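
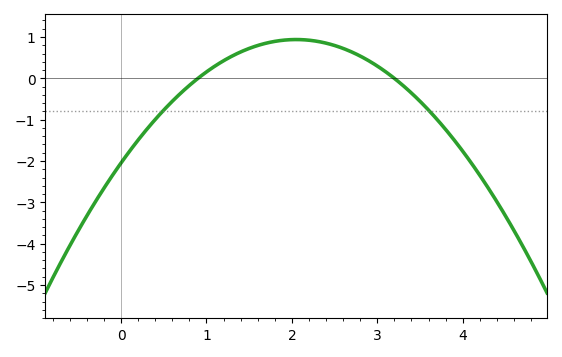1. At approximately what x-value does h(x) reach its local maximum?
2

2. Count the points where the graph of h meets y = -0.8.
2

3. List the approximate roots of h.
0.9, 3.2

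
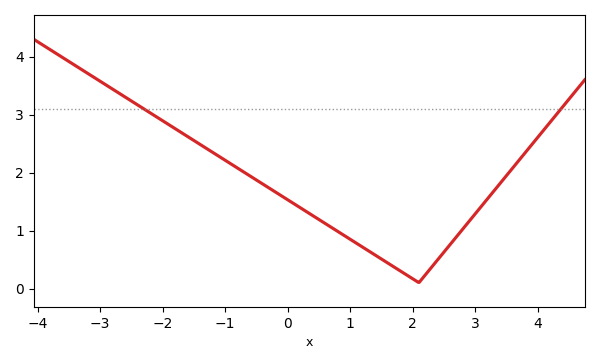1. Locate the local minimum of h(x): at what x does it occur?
2.1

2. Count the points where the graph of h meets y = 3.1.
2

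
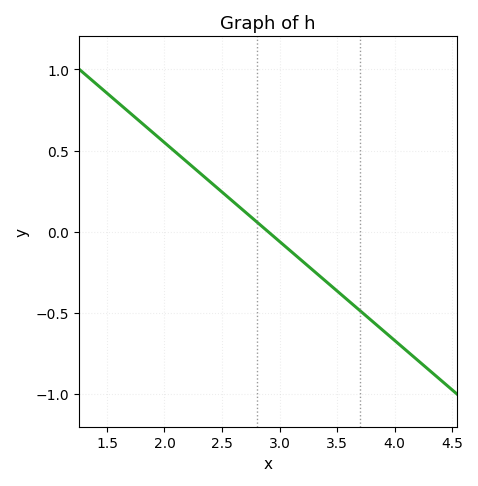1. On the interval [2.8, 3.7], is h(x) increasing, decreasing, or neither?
decreasing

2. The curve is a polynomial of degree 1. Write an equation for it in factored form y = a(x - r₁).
y = -0.61(x - 2.9)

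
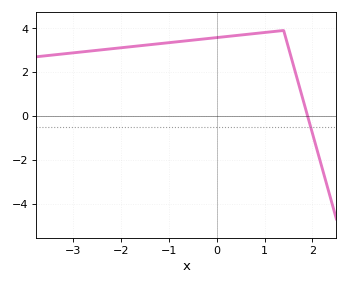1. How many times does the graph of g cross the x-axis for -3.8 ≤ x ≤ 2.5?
1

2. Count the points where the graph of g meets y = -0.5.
1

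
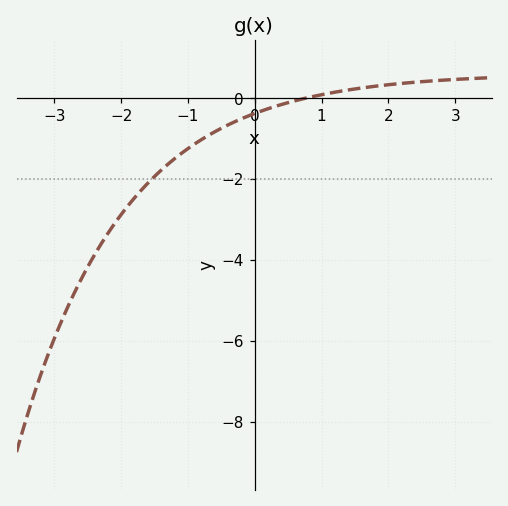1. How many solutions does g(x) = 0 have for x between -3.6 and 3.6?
1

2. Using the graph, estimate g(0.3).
-0.21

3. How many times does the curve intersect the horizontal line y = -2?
1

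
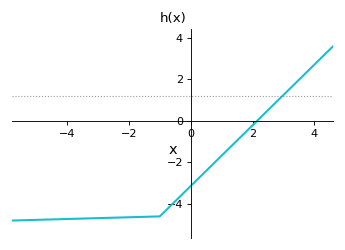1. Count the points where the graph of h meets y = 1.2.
1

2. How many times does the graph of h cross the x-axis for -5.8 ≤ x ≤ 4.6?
1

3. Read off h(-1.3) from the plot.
-4.61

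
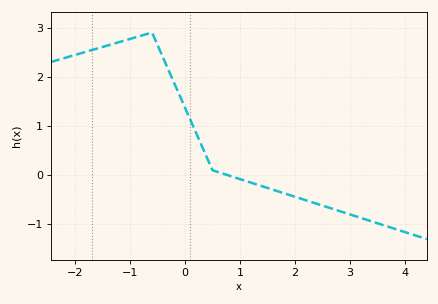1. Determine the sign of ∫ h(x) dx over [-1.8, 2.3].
positive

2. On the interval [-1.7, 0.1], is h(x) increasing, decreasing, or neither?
neither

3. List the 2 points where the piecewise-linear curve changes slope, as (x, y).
(-0.6, 2.9); (0.5, 0.1)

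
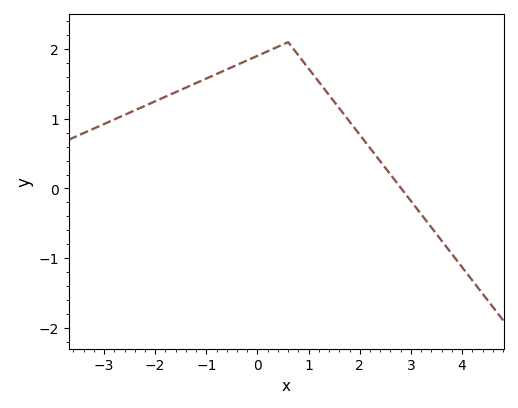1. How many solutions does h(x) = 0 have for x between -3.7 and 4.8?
1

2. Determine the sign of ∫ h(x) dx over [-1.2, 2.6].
positive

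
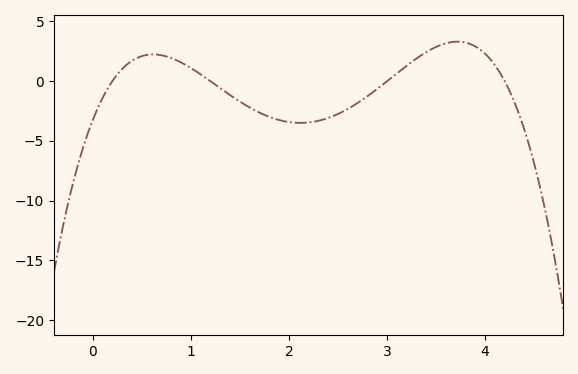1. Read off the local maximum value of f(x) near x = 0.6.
2.24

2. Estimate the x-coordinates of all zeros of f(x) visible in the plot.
0.2, 1.2, 3, 4.2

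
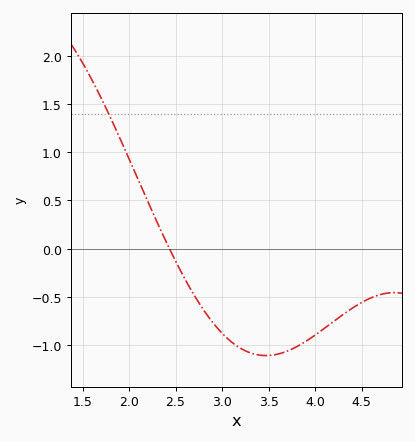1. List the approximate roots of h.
2.43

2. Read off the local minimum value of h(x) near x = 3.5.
-1.11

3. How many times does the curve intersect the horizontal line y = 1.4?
1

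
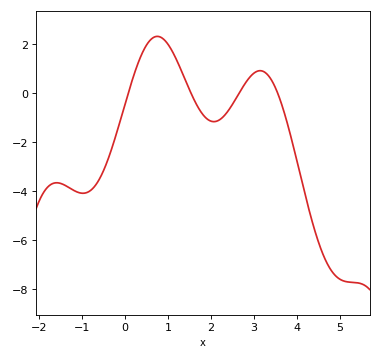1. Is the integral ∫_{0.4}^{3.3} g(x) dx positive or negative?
positive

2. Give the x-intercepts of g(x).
0, 1.6, 2.6, 3.6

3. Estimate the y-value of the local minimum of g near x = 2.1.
-1.2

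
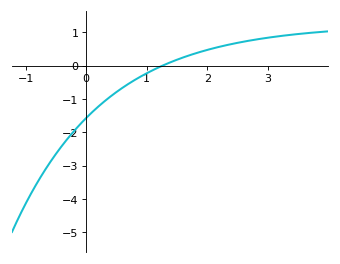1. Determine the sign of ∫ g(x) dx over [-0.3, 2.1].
negative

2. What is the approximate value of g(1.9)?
0.4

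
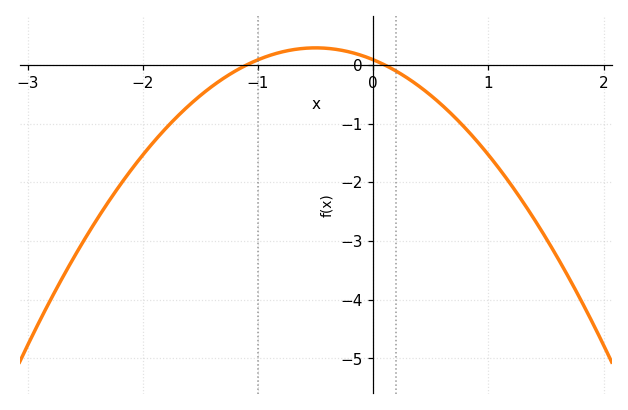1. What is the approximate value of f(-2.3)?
-2.33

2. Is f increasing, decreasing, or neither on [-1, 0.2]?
neither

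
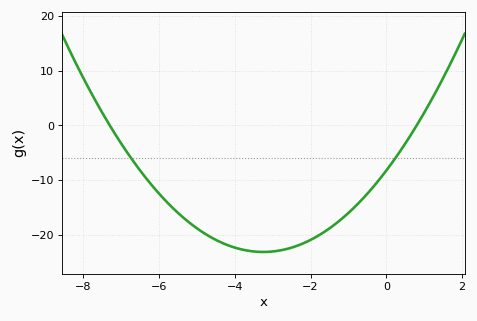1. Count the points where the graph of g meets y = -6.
2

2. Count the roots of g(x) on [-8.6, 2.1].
2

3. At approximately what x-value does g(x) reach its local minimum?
-3.25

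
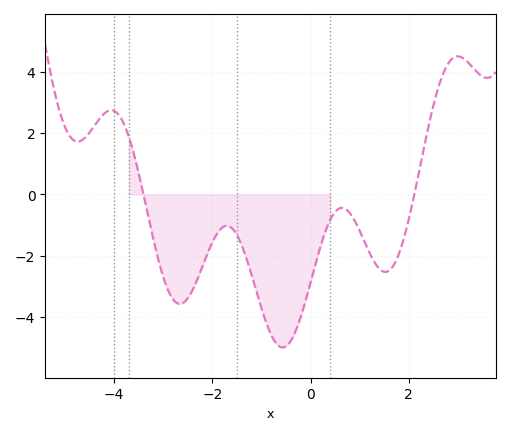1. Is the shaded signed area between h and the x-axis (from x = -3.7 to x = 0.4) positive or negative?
negative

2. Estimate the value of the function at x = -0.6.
-5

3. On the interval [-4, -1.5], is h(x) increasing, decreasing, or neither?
neither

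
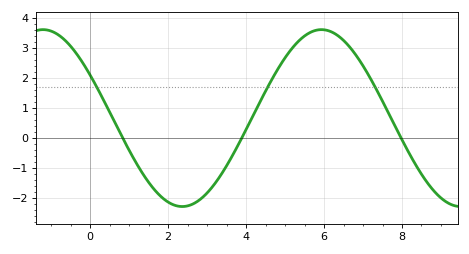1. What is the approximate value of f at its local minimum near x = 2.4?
-2.28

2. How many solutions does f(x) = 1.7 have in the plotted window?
3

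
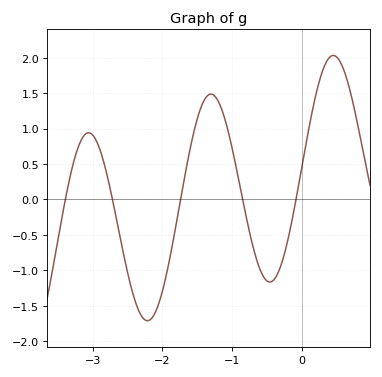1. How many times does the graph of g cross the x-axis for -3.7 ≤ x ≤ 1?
5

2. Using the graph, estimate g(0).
0.434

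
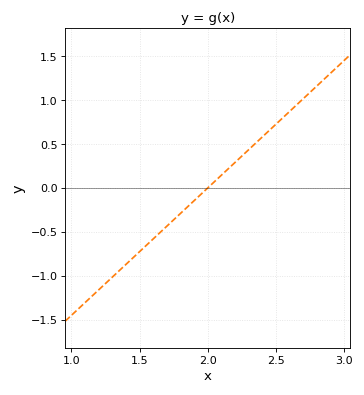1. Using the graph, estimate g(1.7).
-0.45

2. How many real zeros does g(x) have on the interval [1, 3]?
1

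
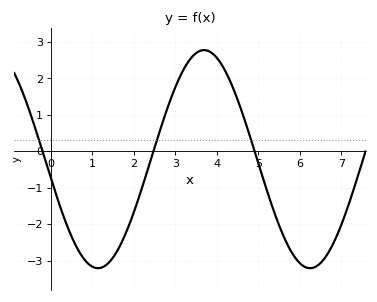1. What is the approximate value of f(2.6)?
0.456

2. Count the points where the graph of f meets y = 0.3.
3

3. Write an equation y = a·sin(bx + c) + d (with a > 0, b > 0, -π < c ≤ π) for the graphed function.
y = 2.99sin(1.23x - 2.97) - 0.22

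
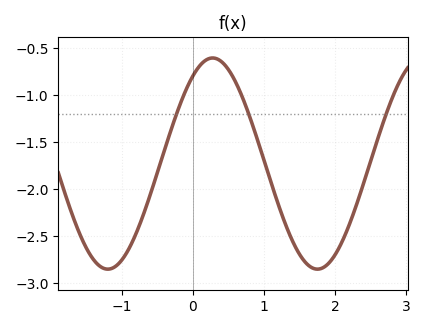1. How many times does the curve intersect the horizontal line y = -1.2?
3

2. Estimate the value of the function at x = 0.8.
-1.25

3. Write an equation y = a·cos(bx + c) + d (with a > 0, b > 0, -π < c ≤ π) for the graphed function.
y = 1.12cos(2.1x - 0.59) - 1.73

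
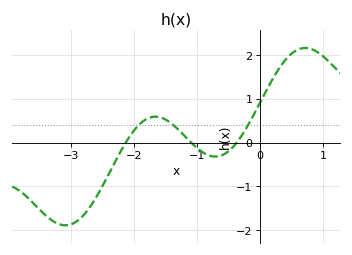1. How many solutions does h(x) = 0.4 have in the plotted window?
3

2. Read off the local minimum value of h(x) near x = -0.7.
-0.3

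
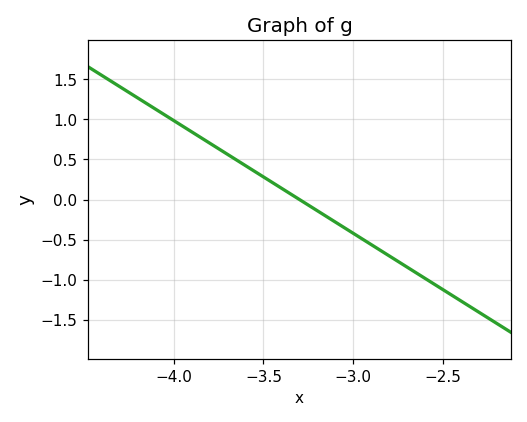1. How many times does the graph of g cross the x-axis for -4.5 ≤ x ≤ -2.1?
1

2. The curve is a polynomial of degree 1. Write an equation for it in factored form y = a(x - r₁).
y = -1.41(x + 3.3)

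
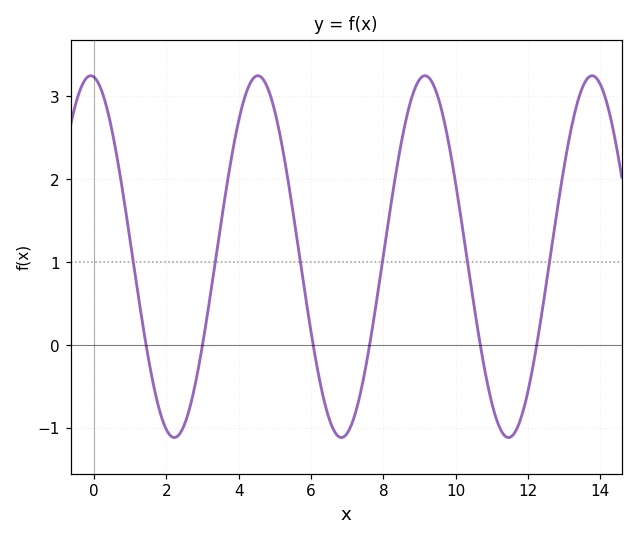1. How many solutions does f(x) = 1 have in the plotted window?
6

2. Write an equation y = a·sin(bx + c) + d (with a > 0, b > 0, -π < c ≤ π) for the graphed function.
y = 2.18sin(1.36x + 1.69) + 1.07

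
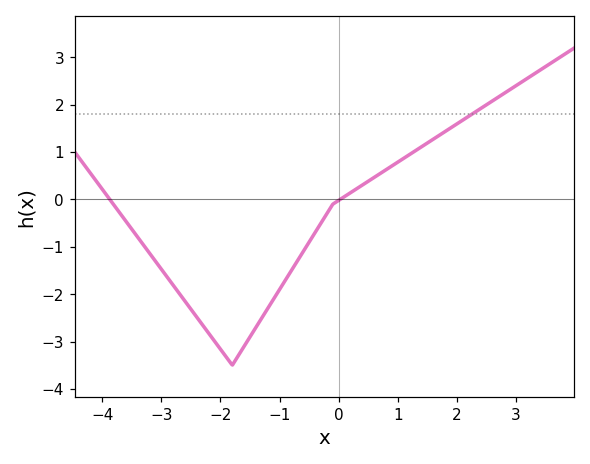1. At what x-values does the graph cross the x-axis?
-3.8, 0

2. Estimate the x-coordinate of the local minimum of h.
-1.8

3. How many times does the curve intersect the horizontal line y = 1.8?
1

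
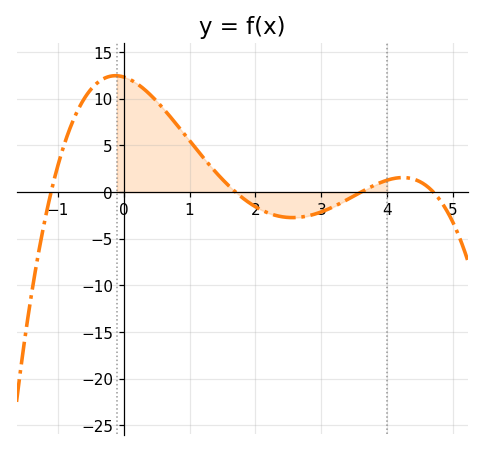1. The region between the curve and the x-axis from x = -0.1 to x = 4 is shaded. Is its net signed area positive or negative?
positive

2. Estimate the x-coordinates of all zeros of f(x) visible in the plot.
-1.1, 1.7, 3.6, 4.7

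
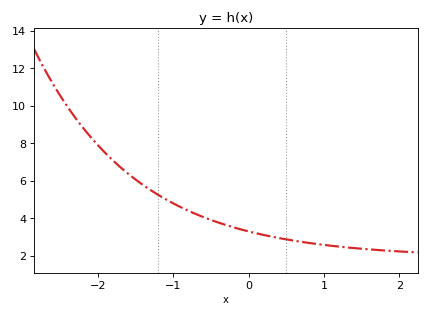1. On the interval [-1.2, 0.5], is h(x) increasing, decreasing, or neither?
decreasing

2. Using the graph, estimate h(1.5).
2.4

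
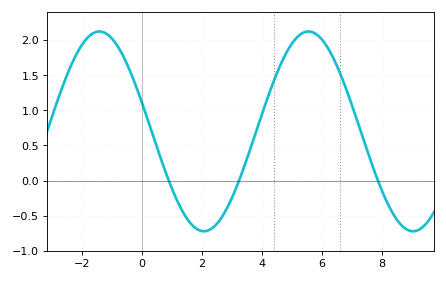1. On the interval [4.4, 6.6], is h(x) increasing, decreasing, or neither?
neither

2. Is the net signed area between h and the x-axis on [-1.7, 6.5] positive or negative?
positive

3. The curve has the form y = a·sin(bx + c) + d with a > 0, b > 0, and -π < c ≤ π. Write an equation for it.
y = 1.42sin(0.9x + 2.8) + 0.7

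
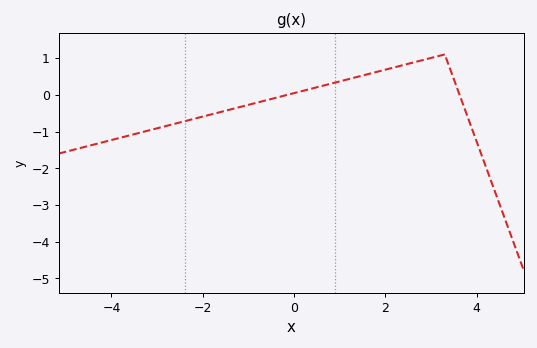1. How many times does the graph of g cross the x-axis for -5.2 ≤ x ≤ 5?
2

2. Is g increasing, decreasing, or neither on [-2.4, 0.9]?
increasing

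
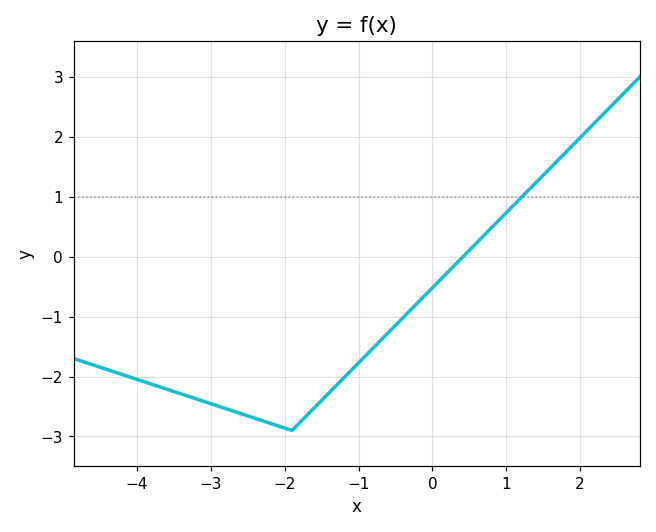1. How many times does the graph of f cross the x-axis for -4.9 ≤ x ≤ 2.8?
1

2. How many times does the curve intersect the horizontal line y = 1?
1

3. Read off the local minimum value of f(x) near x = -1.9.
-2.9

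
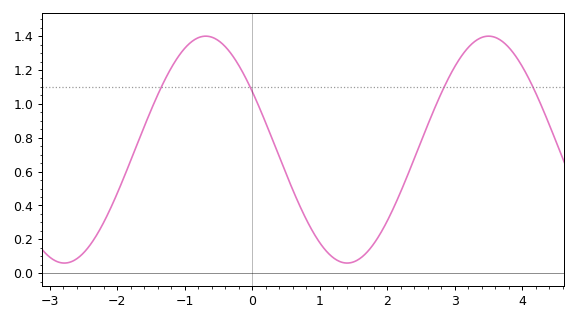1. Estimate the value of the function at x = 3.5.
1.4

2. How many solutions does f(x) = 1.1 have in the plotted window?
4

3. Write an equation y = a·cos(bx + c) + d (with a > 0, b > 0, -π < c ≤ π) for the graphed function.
y = 0.67cos(1.5x + 1) + 0.73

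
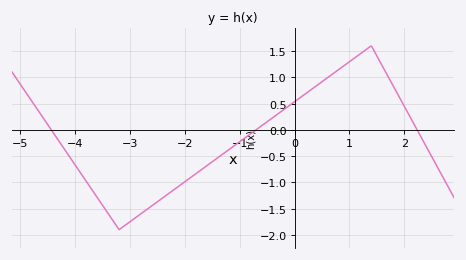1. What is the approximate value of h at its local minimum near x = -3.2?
-1.9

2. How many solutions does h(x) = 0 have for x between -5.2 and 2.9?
3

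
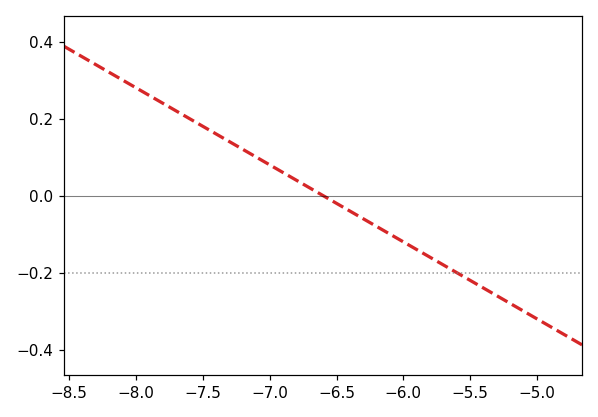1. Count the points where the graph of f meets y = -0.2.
1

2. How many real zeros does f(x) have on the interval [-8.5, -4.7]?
1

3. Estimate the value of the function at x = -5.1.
-0.3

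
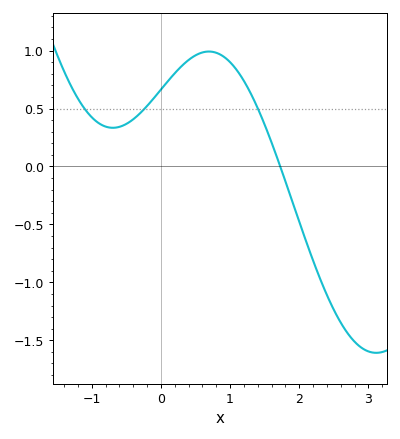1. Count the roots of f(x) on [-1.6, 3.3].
1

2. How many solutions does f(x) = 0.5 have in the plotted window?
3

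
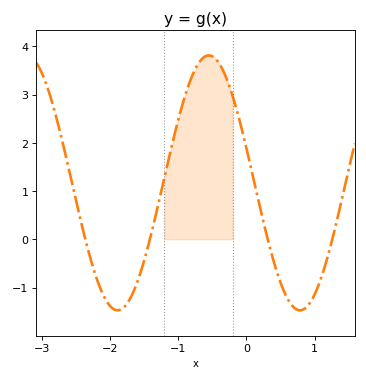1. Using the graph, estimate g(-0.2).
3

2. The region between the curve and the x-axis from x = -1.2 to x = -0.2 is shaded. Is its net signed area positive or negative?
positive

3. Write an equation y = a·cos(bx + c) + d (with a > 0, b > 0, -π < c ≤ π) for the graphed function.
y = 2.64cos(2.4x + 1.3) + 1.17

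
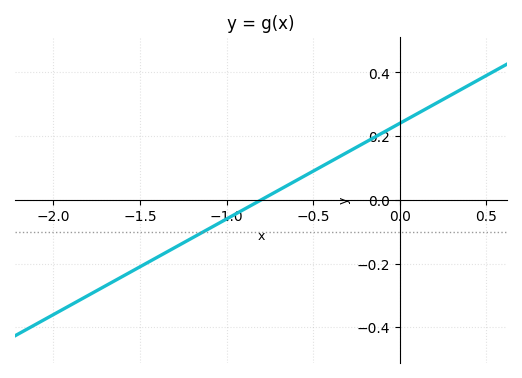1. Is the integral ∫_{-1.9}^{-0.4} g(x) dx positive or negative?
negative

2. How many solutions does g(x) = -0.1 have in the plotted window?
1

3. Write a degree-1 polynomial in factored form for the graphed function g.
y = 0.3(x + 0.8)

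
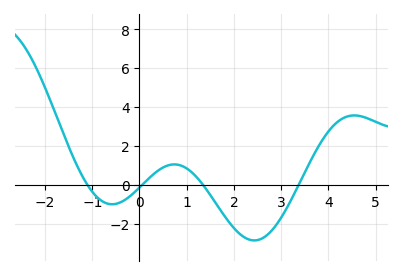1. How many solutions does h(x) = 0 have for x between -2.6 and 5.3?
4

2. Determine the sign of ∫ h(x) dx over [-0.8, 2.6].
negative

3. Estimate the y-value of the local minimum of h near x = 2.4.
-2.85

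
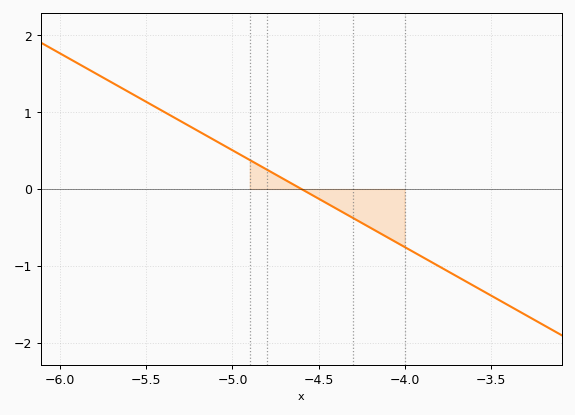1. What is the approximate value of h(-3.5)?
-1.39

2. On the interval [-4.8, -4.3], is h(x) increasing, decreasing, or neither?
decreasing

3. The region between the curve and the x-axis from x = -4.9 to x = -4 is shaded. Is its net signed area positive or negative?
negative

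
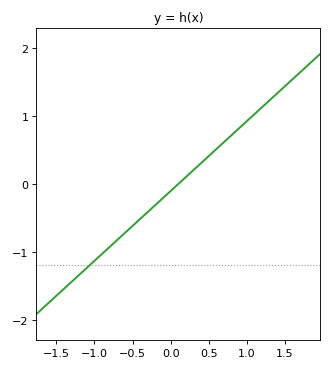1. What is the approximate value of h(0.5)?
0.4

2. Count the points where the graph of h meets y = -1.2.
1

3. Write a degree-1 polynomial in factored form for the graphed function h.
y = 1.03(x - 0.1)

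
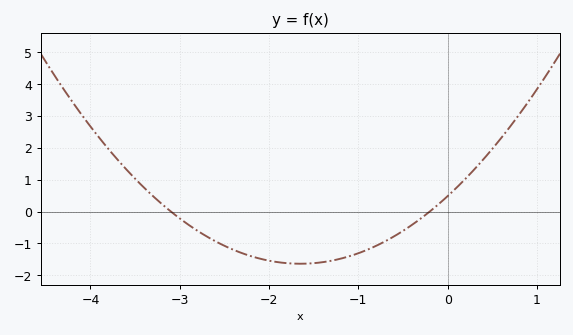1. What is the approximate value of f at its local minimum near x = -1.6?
-1.64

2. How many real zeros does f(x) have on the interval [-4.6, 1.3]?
2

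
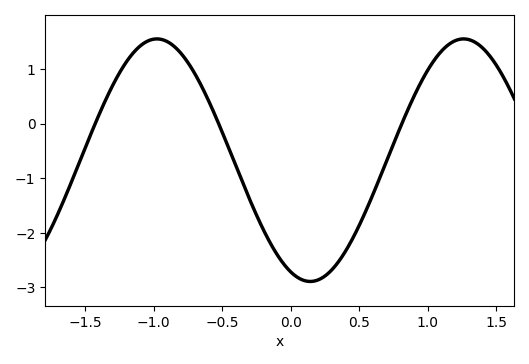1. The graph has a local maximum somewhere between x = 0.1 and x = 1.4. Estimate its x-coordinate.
1.26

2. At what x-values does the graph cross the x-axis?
-1.43, -0.526, 0.81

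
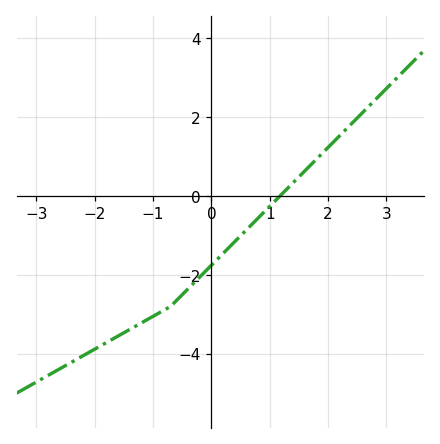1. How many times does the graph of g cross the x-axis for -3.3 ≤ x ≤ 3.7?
1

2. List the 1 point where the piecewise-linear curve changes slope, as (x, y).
(-0.7, -2.8)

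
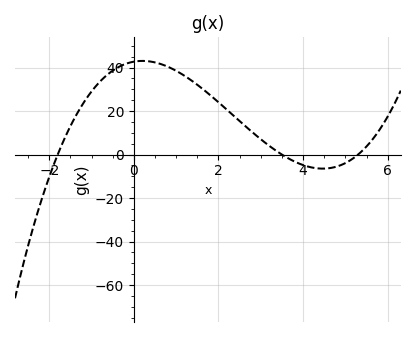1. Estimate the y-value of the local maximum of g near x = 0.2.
43.1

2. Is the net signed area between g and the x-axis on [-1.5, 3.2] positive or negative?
positive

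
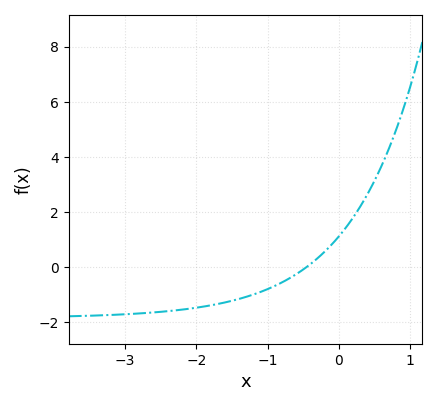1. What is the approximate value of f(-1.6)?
-1.2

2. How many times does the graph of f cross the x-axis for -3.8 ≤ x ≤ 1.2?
1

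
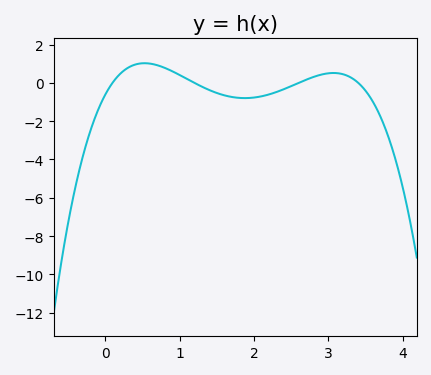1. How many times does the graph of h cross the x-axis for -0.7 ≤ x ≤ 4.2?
4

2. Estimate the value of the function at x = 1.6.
-0.648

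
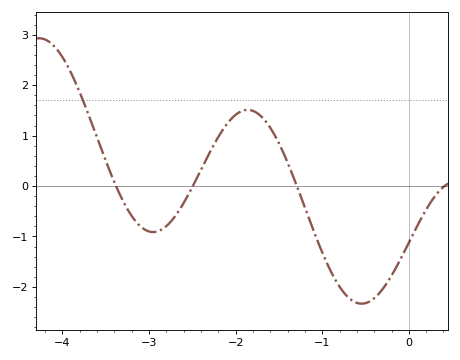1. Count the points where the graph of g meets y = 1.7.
1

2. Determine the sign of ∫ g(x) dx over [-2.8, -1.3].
positive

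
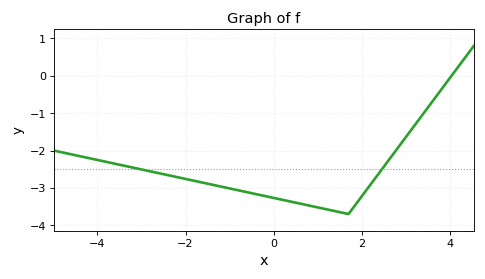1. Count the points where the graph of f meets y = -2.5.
2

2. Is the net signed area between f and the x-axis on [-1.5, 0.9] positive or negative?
negative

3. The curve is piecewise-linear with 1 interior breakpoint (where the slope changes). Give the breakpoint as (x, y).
(1.7, -3.7)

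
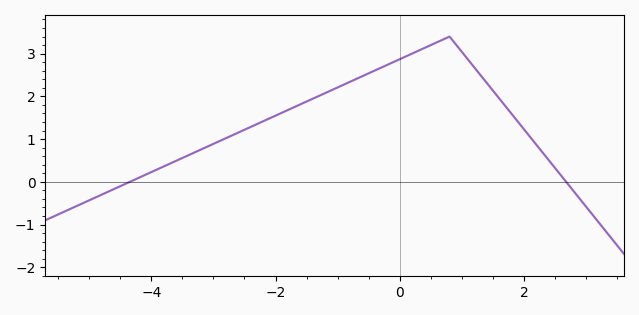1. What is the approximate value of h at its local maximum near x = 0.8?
3.4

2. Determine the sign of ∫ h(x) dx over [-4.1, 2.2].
positive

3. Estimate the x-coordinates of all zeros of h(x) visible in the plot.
-4.4, 2.6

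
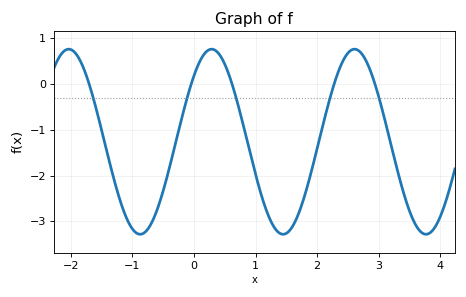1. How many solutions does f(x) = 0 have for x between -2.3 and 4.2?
5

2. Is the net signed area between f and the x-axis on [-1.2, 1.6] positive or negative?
negative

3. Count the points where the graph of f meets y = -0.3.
5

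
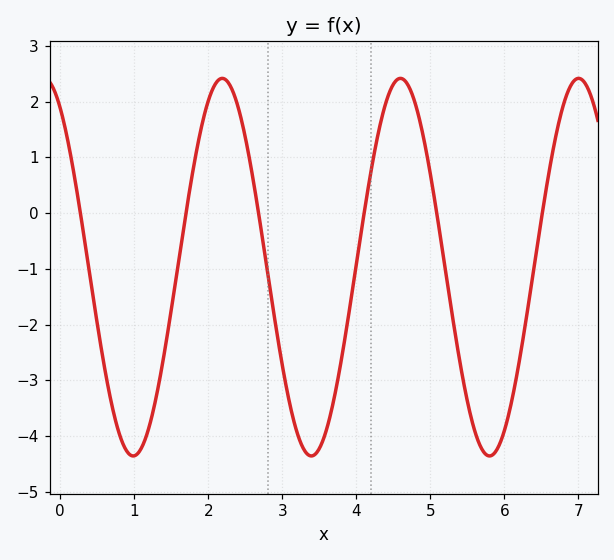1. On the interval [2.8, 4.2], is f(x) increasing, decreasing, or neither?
neither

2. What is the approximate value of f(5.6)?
-3.91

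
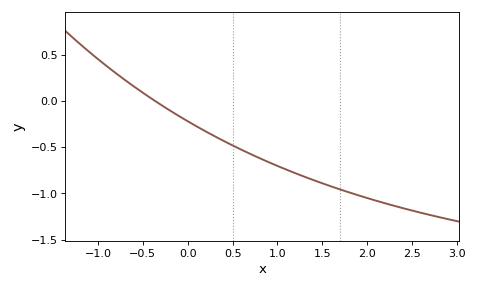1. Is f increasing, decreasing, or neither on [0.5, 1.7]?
decreasing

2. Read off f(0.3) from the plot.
-0.4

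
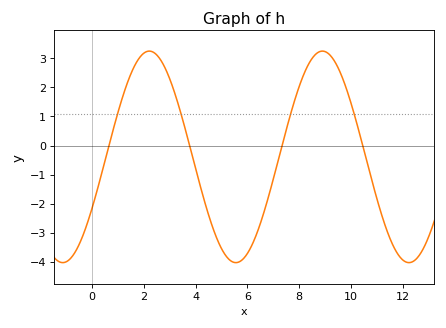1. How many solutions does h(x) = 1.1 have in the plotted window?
4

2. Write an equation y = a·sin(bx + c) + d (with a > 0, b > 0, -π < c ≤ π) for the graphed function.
y = 3.64sin(0.94x - 0.512) - 0.39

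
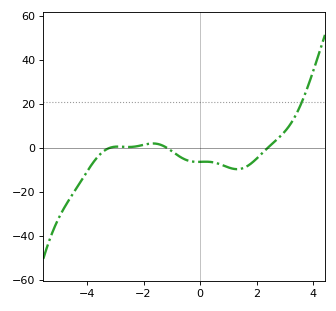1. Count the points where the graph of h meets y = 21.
1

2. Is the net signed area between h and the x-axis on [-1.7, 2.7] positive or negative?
negative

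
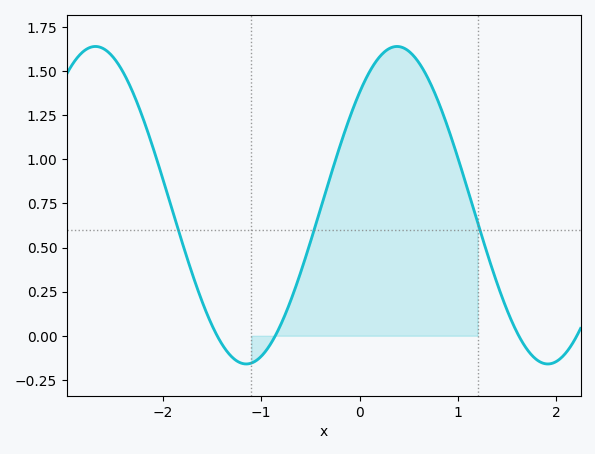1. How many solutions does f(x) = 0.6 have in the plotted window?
3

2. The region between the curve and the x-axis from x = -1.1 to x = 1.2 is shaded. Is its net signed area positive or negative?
positive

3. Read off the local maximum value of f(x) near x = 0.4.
1.65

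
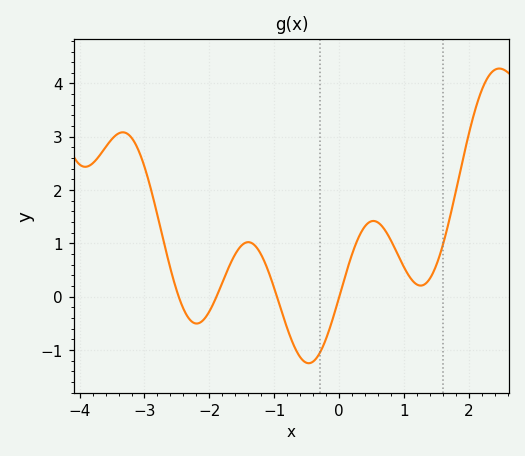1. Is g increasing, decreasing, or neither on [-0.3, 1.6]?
neither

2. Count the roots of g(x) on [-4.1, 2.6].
4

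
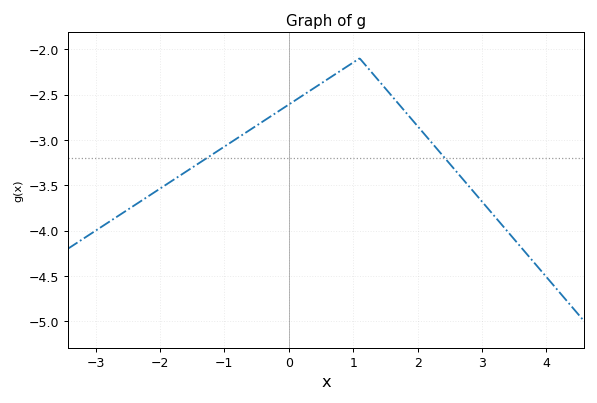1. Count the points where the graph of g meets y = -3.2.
2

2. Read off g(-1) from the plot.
-3.07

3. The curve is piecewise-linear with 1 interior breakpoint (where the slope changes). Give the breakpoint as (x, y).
(1.1, -2.1)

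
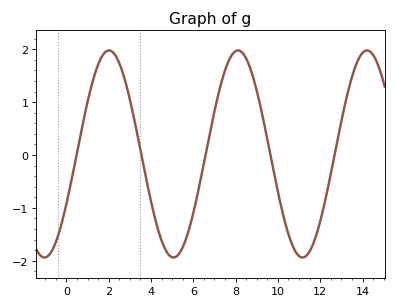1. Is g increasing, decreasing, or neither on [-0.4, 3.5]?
neither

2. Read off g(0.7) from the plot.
0.447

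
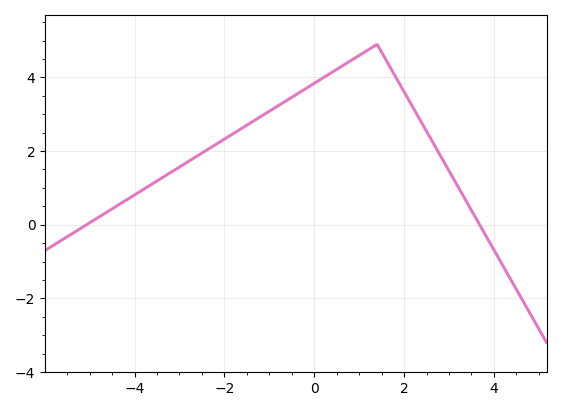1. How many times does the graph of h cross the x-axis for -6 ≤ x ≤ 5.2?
2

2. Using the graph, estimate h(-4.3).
0.581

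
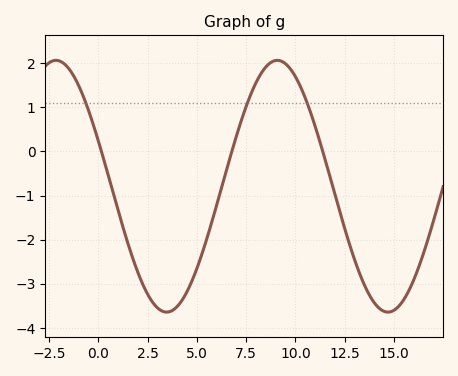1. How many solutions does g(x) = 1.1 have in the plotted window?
3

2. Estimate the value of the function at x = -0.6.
1.06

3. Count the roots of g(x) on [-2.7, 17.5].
3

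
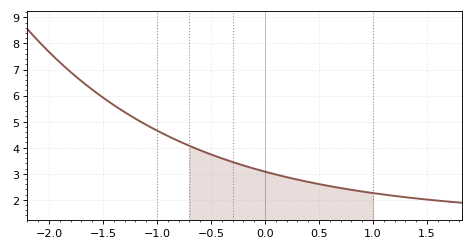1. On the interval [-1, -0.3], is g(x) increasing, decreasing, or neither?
decreasing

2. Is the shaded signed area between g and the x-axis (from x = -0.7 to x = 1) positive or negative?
positive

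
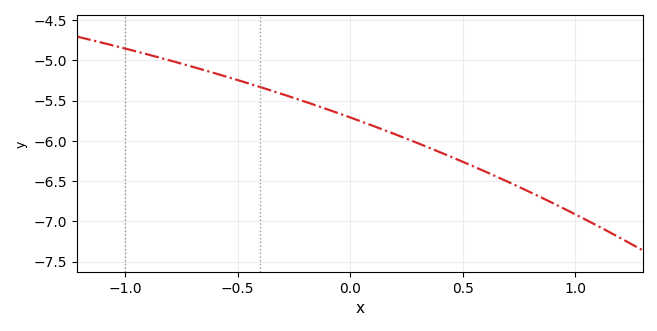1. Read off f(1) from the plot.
-6.9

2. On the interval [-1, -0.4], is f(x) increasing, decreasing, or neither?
decreasing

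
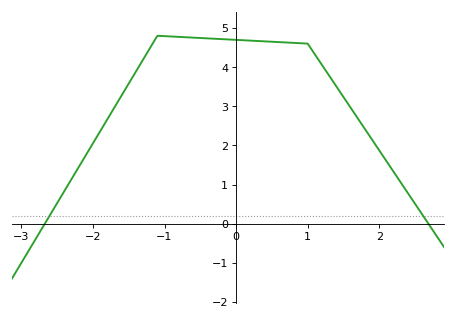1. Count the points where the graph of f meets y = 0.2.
2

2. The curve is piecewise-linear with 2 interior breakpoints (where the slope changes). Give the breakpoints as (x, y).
(-1.1, 4.8); (1, 4.6)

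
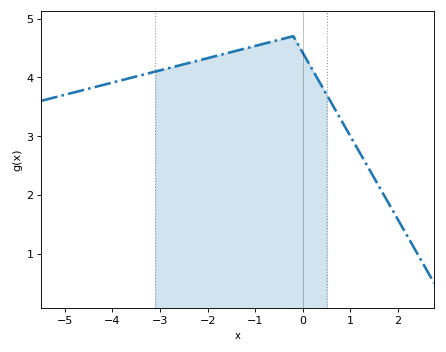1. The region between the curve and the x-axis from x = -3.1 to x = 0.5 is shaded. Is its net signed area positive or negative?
positive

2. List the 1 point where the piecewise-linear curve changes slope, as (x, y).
(-0.2, 4.7)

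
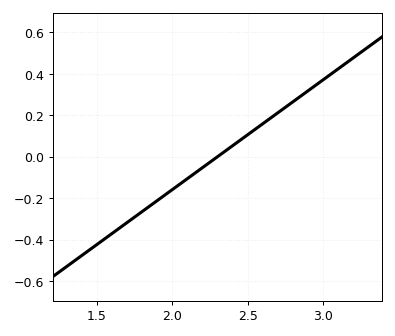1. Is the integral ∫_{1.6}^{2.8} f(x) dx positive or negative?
negative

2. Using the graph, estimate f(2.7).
0.22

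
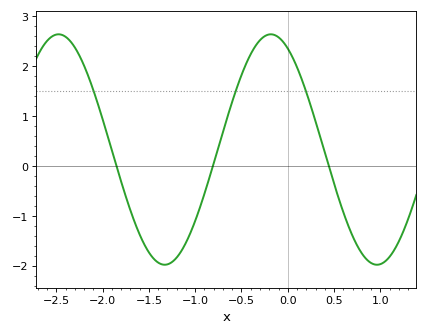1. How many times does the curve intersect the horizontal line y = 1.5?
3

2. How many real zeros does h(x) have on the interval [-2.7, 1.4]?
3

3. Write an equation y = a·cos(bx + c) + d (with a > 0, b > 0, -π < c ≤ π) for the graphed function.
y = 2.31cos(2.7x + 0.5) + 0.33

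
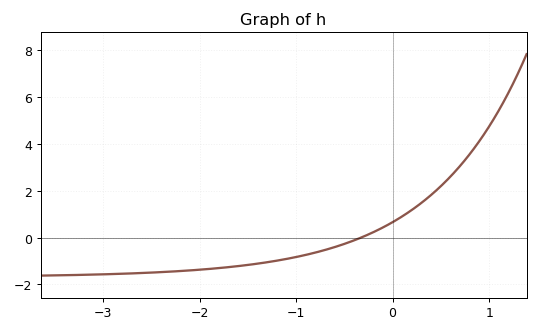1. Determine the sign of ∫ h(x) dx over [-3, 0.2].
negative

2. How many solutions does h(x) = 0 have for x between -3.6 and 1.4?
1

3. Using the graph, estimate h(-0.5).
-0.2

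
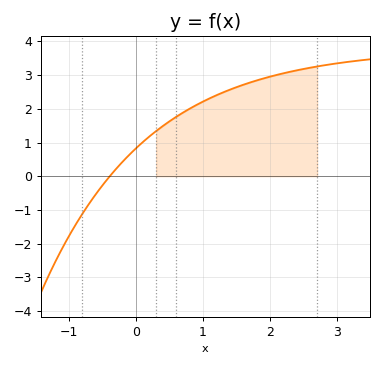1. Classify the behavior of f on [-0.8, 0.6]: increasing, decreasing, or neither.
increasing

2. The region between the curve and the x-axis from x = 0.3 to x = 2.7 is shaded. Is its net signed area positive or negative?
positive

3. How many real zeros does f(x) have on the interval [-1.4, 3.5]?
1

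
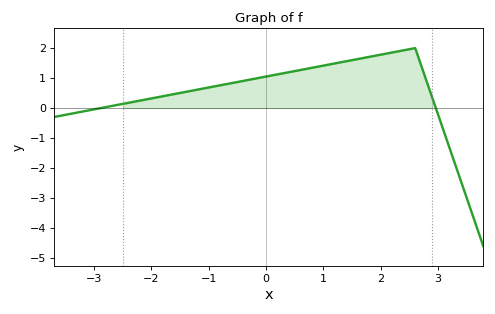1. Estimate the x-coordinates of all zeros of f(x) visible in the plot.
-2.9, 3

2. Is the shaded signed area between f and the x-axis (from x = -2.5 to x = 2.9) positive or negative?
positive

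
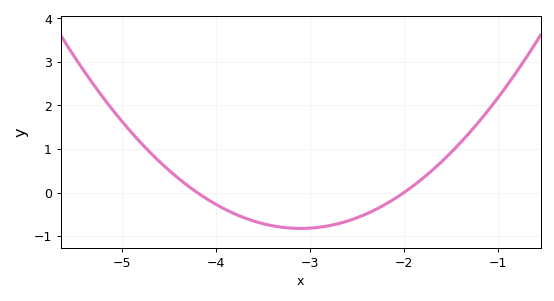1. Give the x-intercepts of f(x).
-4.2, -2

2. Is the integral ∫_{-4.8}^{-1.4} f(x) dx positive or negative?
negative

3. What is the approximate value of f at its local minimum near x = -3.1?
-0.823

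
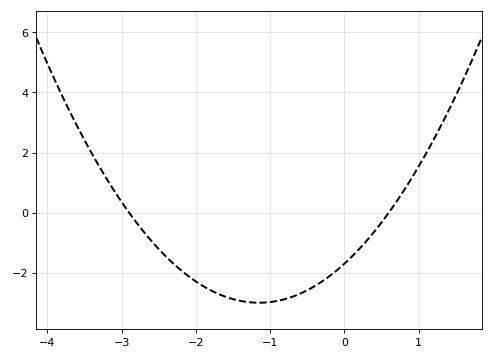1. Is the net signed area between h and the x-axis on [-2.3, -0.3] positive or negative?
negative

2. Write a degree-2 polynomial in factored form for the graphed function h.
y = 0.98(x + 2.9)(x - 0.6)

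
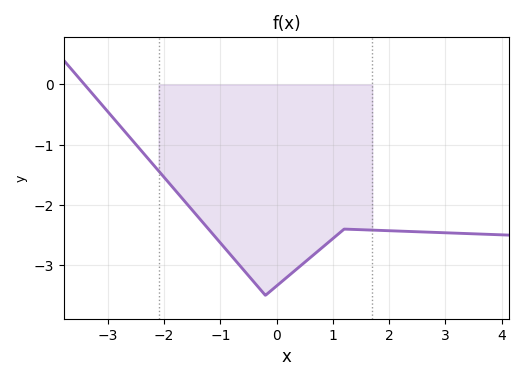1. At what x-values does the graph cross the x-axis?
-3.4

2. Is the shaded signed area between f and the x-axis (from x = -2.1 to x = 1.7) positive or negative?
negative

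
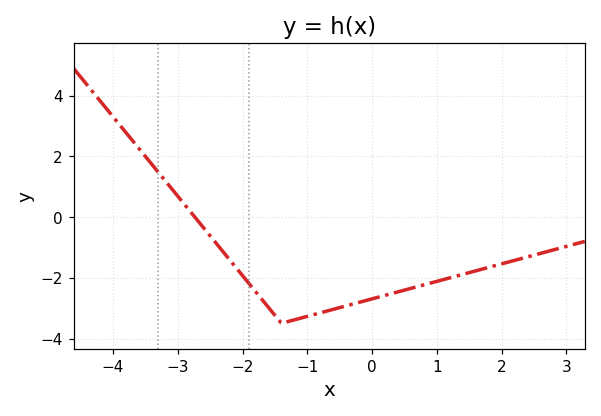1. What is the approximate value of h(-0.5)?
-2.98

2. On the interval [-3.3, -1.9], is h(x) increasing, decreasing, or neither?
decreasing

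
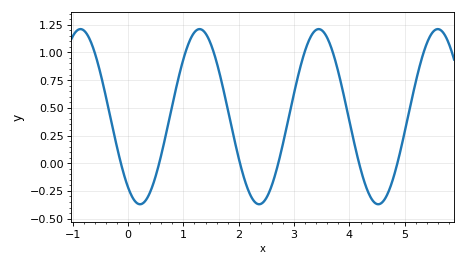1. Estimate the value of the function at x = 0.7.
0.295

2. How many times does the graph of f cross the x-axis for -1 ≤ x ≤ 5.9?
6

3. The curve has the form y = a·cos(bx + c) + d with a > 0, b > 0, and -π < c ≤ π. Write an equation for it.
y = 0.79cos(2.92x + 2.51) + 0.42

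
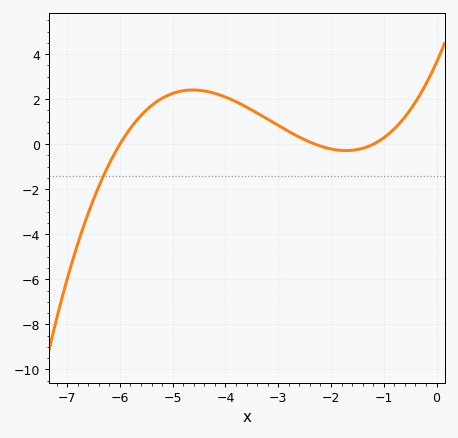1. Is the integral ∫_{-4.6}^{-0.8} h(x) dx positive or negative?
positive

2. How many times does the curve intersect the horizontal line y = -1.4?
1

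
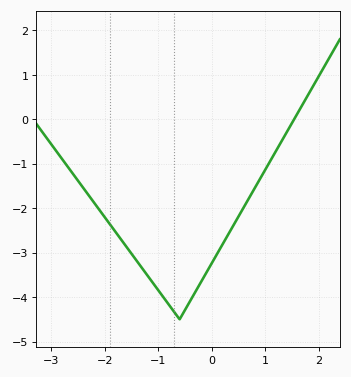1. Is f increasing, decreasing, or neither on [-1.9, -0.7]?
decreasing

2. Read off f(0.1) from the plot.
-3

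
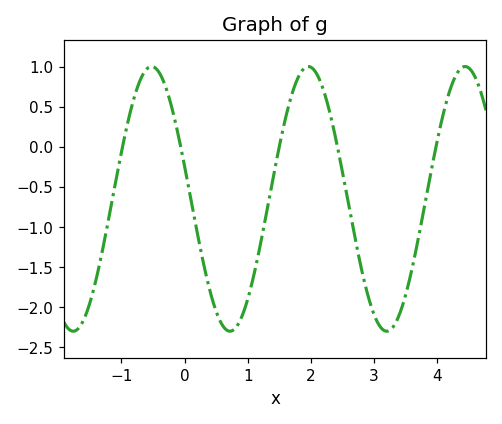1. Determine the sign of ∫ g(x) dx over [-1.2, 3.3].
negative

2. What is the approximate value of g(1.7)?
0.65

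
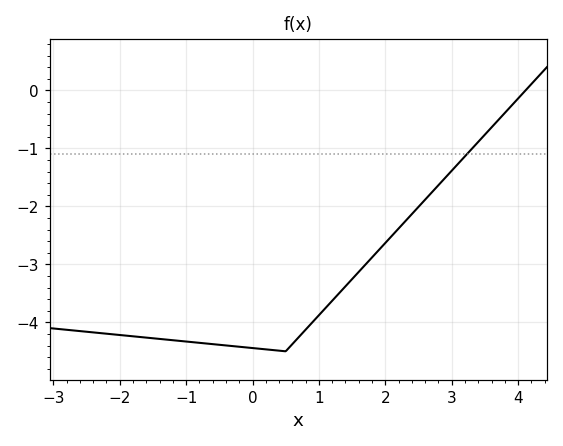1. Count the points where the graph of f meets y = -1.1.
1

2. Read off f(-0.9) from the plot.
-4.3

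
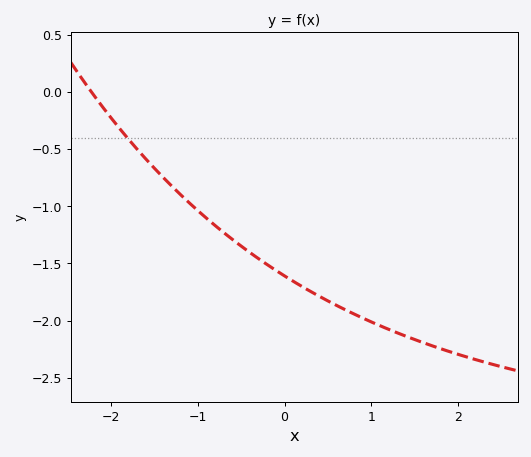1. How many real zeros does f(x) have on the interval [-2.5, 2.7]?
1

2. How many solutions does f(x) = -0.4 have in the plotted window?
1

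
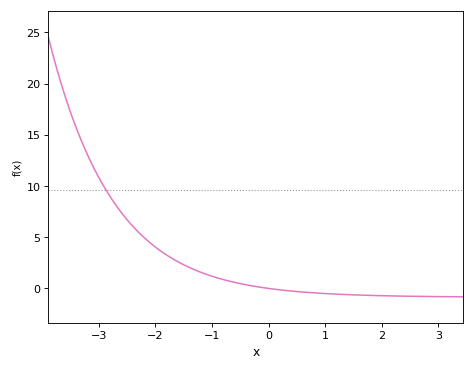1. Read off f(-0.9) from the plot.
1.01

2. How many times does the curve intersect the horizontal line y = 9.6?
1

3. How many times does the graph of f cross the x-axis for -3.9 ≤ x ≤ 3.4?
1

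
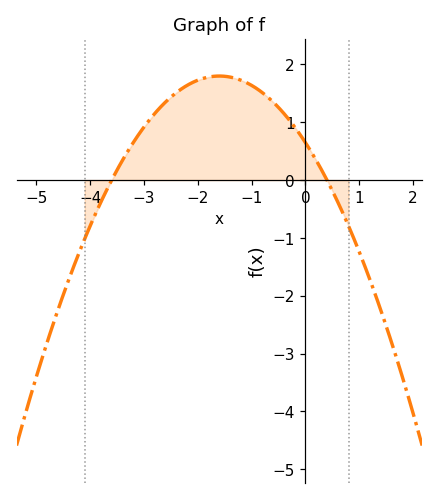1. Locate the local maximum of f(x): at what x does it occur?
-1.6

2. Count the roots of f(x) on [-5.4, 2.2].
2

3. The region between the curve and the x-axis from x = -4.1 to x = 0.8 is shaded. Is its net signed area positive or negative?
positive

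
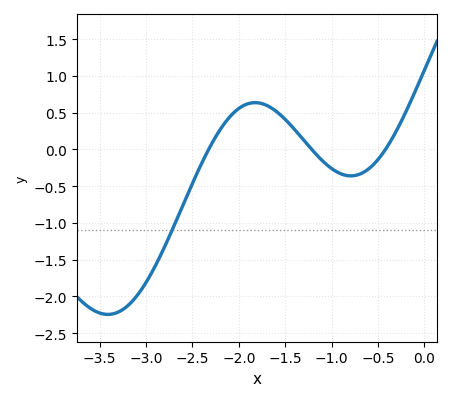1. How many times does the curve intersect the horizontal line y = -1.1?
1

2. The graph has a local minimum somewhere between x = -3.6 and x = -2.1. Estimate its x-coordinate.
-3.4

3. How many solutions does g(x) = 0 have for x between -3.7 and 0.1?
3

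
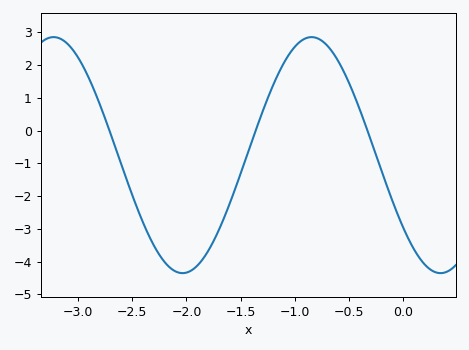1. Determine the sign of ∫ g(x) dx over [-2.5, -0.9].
negative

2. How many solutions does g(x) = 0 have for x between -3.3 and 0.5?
3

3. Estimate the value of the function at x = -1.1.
2.07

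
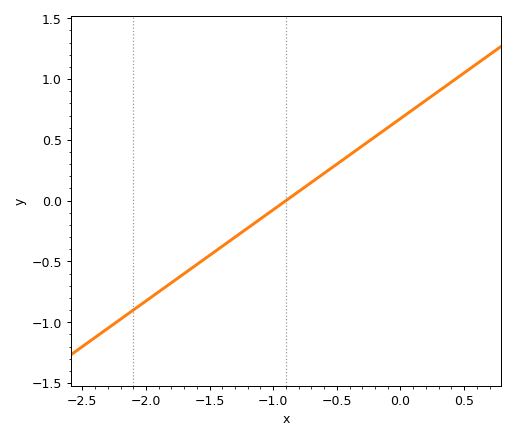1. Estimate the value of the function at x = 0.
0.7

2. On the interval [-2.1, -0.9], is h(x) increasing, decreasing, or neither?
increasing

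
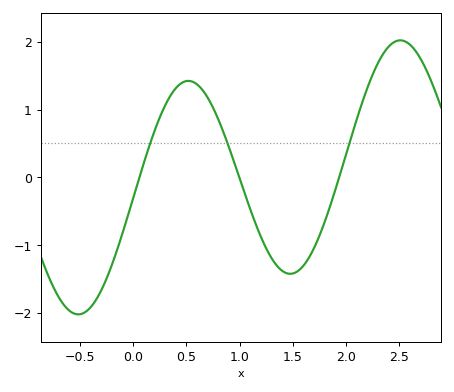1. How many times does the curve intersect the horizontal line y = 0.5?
3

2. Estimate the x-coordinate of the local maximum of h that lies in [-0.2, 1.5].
0.519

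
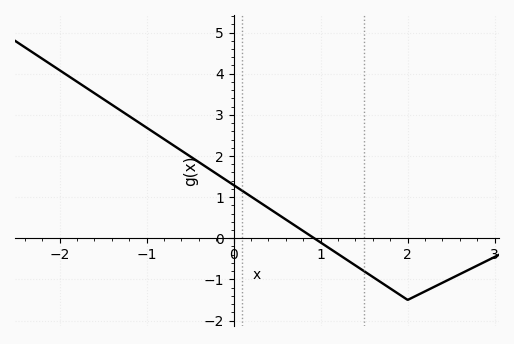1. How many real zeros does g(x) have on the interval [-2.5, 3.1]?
1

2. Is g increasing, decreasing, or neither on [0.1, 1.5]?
decreasing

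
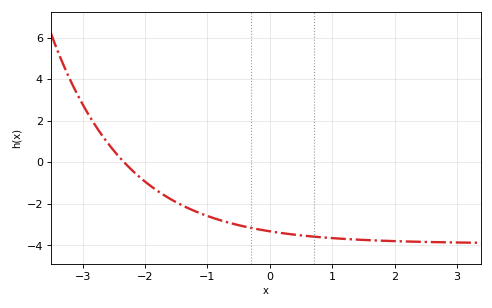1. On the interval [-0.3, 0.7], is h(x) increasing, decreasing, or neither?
decreasing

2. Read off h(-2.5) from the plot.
0.6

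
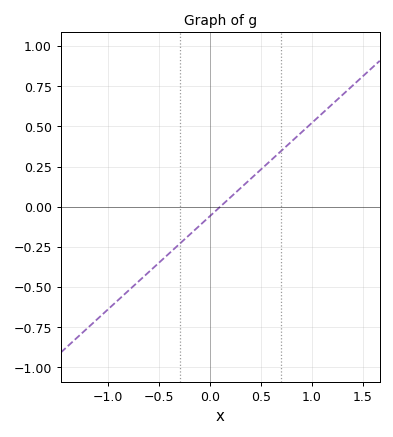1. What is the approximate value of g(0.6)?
0.3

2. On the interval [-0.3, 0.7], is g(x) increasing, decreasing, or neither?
increasing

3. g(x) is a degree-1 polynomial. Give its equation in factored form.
y = 0.58(x - 0.1)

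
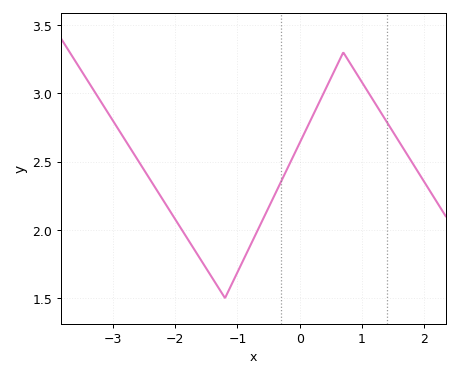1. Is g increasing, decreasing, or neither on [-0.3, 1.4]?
neither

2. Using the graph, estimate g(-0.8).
1.88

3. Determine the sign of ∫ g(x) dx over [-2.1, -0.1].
positive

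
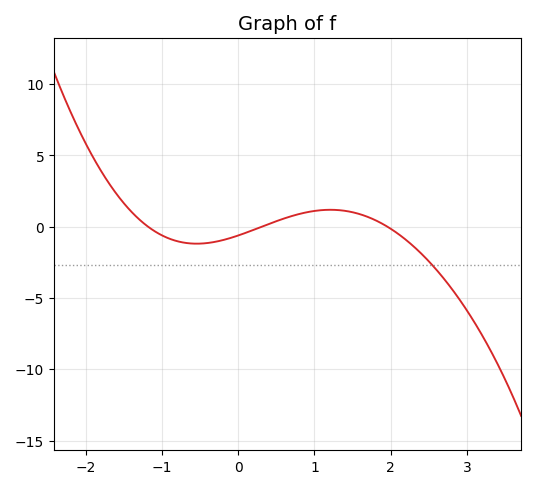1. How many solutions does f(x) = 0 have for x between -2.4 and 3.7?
3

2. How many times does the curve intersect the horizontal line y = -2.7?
1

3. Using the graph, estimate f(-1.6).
2.5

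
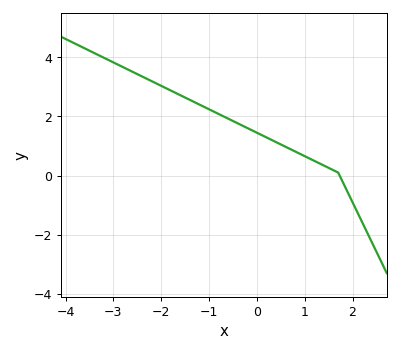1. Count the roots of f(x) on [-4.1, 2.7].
1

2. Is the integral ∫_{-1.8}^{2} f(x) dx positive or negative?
positive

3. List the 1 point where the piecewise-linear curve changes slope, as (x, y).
(1.7, 0.1)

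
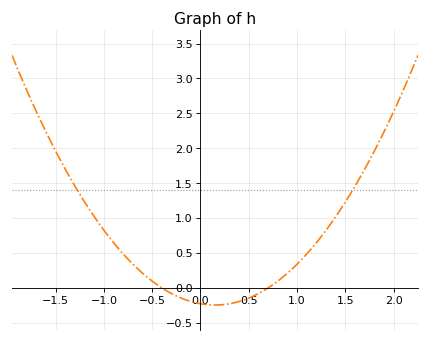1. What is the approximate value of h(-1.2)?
1.23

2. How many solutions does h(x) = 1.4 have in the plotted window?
2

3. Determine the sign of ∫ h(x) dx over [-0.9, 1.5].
positive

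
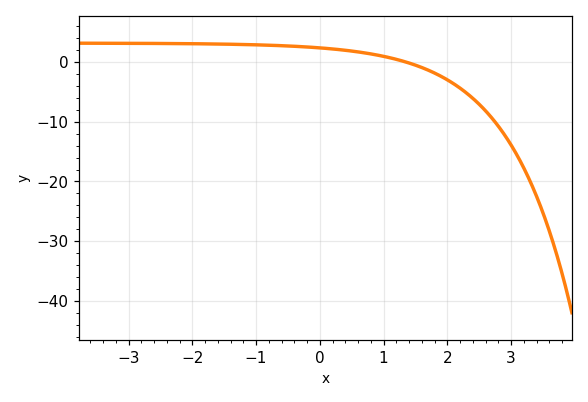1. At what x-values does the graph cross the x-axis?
1.4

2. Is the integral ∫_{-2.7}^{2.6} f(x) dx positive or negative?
positive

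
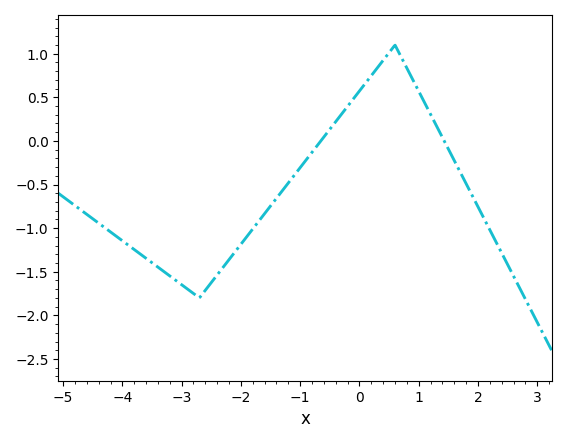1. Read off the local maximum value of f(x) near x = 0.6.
1.1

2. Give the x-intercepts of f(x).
-0.652, 1.43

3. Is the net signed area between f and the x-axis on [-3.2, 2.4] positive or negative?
negative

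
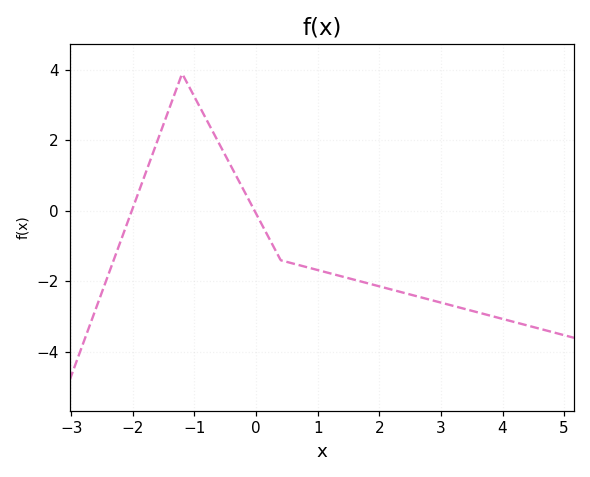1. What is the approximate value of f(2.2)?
-2.23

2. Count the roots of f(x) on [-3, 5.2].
2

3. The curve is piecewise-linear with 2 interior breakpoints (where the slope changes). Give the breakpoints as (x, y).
(-1.2, 3.9); (0.4, -1.4)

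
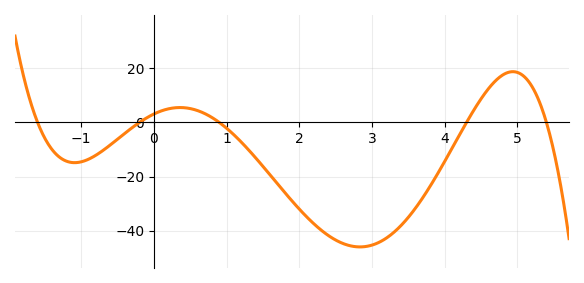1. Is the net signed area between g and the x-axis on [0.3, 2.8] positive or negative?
negative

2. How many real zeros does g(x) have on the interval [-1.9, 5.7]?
5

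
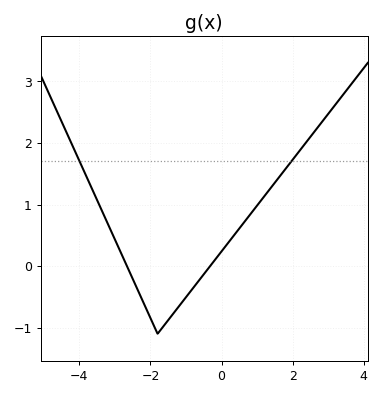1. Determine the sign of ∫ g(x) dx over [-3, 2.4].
positive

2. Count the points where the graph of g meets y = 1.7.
2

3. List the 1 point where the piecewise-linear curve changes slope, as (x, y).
(-1.8, -1.1)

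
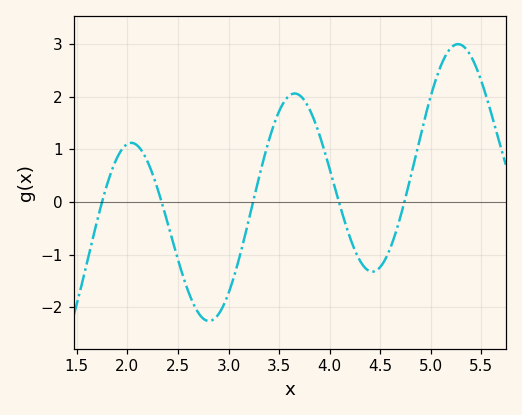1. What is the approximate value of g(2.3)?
0.2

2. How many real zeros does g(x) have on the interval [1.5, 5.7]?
5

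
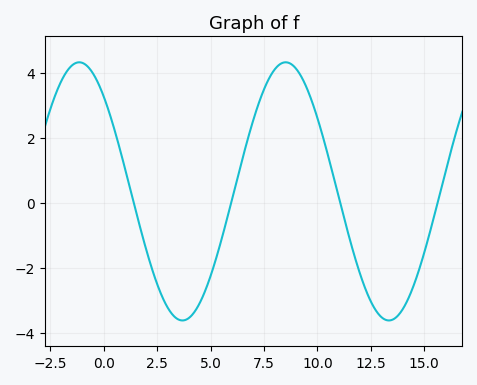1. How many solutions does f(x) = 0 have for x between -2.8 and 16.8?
4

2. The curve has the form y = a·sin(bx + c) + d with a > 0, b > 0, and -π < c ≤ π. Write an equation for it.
y = 3.97sin(0.65x + 2.3) + 0.35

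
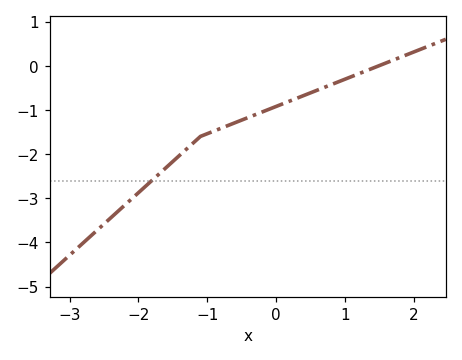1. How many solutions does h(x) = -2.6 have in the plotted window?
1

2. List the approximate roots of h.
1.5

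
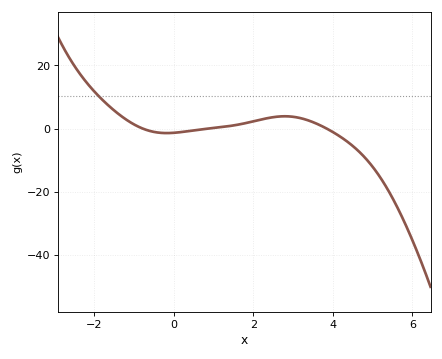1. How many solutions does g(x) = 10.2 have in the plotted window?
1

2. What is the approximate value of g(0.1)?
-2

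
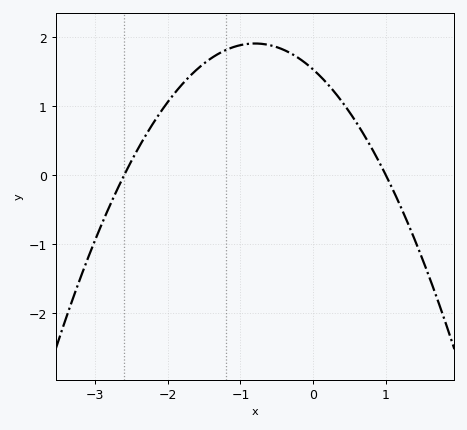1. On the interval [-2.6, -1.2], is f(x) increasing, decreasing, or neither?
increasing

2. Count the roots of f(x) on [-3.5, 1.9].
2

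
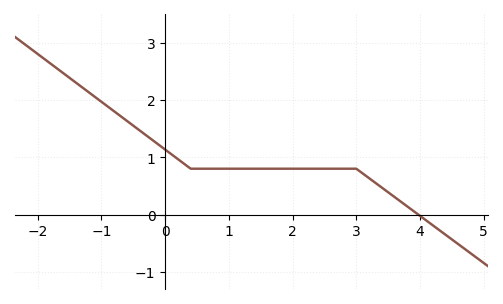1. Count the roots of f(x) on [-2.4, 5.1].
1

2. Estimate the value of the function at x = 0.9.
0.8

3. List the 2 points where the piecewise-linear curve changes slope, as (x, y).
(0.4, 0.8); (3, 0.8)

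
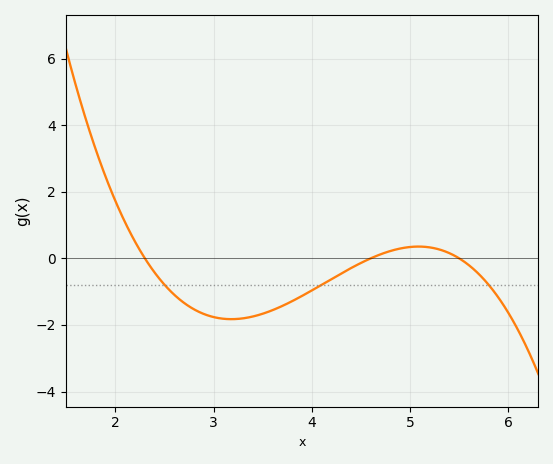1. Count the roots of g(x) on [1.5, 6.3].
3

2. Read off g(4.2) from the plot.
-0.6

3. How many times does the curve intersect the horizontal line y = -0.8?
3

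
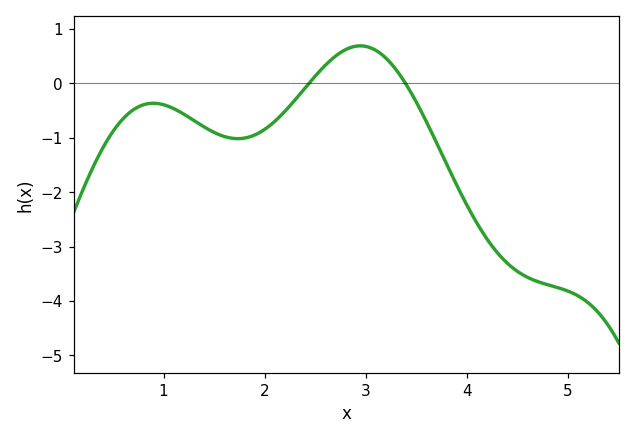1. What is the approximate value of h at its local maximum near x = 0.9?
-0.364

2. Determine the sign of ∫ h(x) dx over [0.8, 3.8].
negative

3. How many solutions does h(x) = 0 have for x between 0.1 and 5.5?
2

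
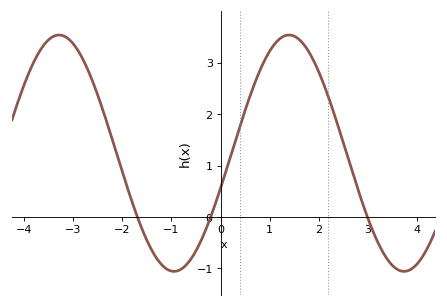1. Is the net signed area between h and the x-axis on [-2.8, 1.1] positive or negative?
positive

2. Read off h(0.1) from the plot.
0.858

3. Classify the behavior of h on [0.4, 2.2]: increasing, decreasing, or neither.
neither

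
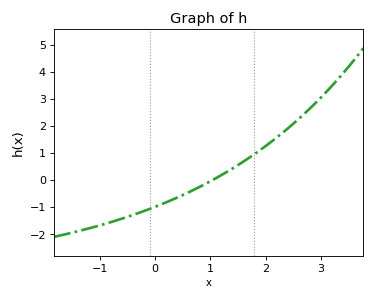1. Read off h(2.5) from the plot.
2.1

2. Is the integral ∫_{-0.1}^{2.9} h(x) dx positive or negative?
positive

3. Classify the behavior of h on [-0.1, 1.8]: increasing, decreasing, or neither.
increasing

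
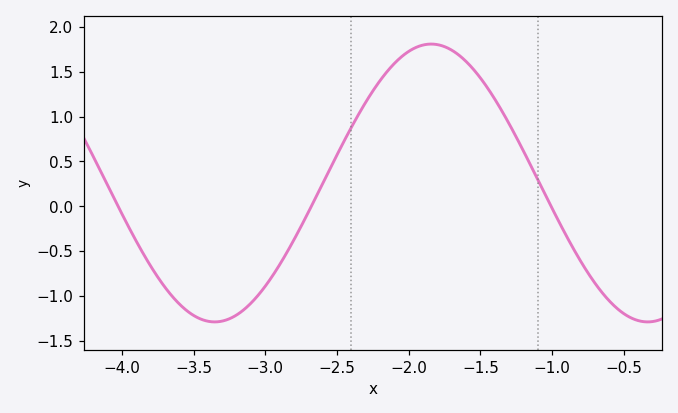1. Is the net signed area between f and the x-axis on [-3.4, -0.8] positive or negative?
positive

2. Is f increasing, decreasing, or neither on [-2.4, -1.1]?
neither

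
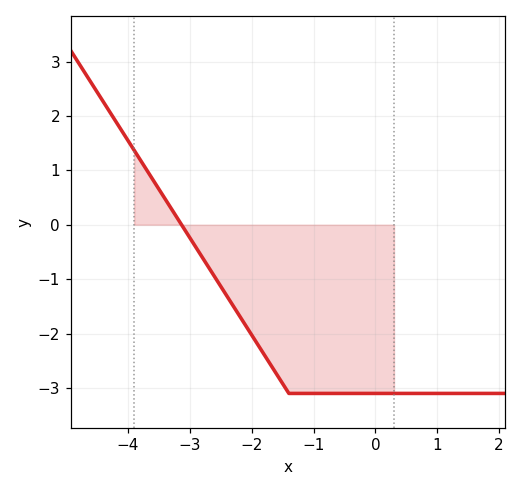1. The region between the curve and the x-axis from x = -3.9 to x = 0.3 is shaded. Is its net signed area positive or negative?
negative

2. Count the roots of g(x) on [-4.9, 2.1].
1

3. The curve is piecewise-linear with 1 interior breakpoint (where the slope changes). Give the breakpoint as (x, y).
(-1.4, -3.1)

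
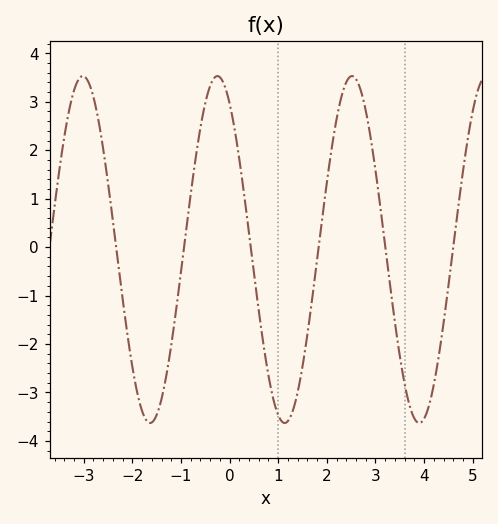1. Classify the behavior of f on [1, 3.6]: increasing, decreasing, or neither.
neither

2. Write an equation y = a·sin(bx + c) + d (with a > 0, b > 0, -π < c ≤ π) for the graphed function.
y = 3.58sin(2.3x + 2.1) - 0.05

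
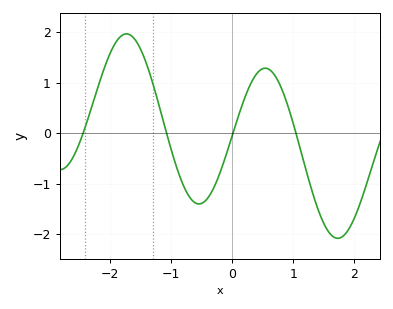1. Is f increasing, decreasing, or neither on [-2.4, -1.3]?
neither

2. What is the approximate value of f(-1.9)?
1.8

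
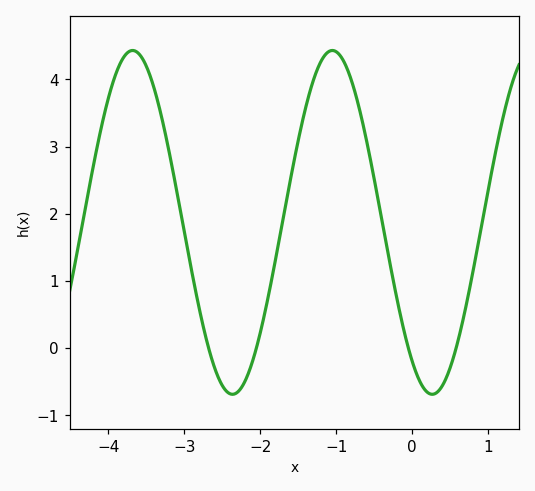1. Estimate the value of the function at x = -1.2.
4.27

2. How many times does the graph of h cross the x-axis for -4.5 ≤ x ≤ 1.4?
4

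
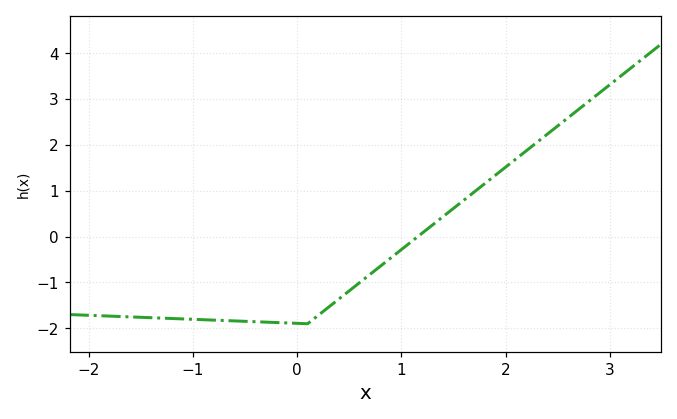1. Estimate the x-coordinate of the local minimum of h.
0.098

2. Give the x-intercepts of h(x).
1.16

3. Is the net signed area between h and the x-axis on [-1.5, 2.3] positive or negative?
negative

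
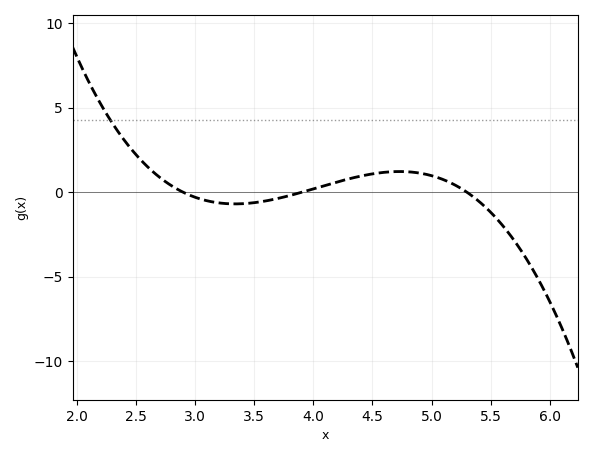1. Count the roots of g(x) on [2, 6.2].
3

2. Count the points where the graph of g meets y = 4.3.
1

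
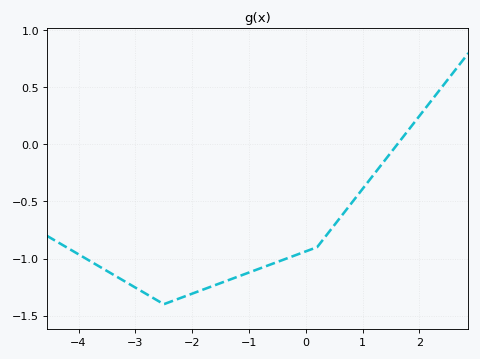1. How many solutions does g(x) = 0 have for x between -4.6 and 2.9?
1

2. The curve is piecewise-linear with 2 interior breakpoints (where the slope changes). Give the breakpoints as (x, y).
(-2.5, -1.4); (0.2, -0.9)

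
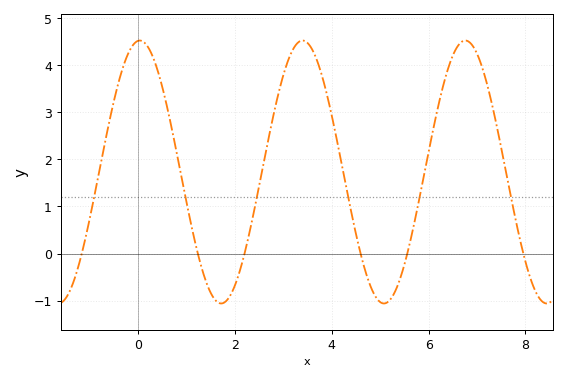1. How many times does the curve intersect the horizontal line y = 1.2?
6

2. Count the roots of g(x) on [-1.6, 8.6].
6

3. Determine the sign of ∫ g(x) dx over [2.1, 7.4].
positive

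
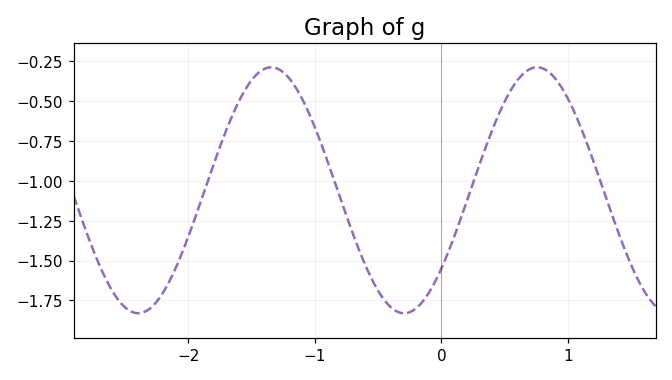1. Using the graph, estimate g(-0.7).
-1.33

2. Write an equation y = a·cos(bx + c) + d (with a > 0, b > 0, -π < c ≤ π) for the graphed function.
y = 0.77cos(2.99x - 2.26) - 1.06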